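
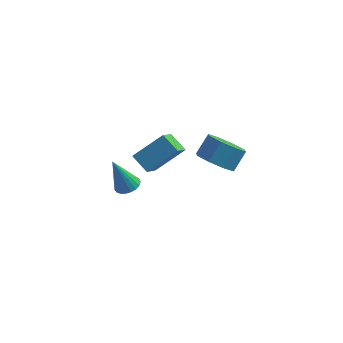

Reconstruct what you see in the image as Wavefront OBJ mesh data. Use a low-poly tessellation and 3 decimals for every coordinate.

v -0.441 2.292 -1.856
v -0.496 1.002 -0.797
v -1.188 2.752 -1.335
v -1.242 1.462 -0.276
v 0.722 3.058 -0.864
v 0.668 1.768 0.195
v -0.024 3.518 -0.343
v -0.079 2.228 0.716
v 2.556 0.445 0.995
v 3.414 0.153 0.842
v 3.783 0.823 1.632
v 2.924 1.115 1.785
v 3.246 0.711 0.447
v 3.614 1.381 1.238
v 2.673 1.114 0.374
v 3.041 1.784 1.164
v 2.031 1.124 0.664
v 2.4 1.794 1.454
v 1.697 0.737 1.148
v 2.066 1.407 1.938
v 1.866 0.179 1.542
v 2.234 0.849 2.333
v 2.439 -0.224 1.616
v 2.807 0.446 2.406
v 3.08 -0.234 1.326
v 3.449 0.436 2.116
v -2.085 3.718 -4.586
v -1.766 3.179 -4.517
v -2.715 3.562 -2.874
v -1.591 3.357 -4.437
v -1.502 3.597 -4.382
v -1.513 3.858 -4.362
v -1.624 4.095 -4.382
v -1.814 4.266 -4.436
v -2.051 4.343 -4.516
v -2.295 4.312 -4.609
v -2.502 4.178 -4.697
v -2.637 3.964 -4.766
v -2.676 3.708 -4.804
v -2.614 3.453 -4.804
v -2.46 3.245 -4.766
v -2.241 3.118 -4.698
v -1.996 3.095 -4.609
f 2 4 1
f 5 2 1
f 1 4 3
f 3 5 1
f 2 8 4
f 6 2 5
f 6 8 2
f 4 8 3
f 7 5 3
f 3 8 7
f 7 6 5
f 8 6 7
f 10 9 13
f 10 13 11
f 11 13 14
f 11 14 12
f 13 9 15
f 13 15 14
f 14 15 16
f 14 16 12
f 15 9 17
f 15 17 16
f 16 17 18
f 16 18 12
f 17 9 19
f 17 19 18
f 18 19 20
f 18 20 12
f 19 9 21
f 19 21 20
f 20 21 22
f 20 22 12
f 21 9 23
f 21 23 22
f 22 23 24
f 22 24 12
f 23 9 25
f 23 25 24
f 24 25 26
f 24 26 12
f 25 9 10
f 25 10 26
f 26 10 11
f 26 11 12
f 28 27 30
f 28 30 29
f 30 27 31
f 30 31 29
f 31 27 32
f 31 32 29
f 32 27 33
f 32 33 29
f 33 27 34
f 33 34 29
f 34 27 35
f 34 35 29
f 35 27 36
f 35 36 29
f 36 27 37
f 36 37 29
f 37 27 38
f 37 38 29
f 38 27 39
f 38 39 29
f 39 27 40
f 39 40 29
f 40 27 41
f 40 41 29
f 41 27 42
f 41 42 29
f 42 27 43
f 42 43 29
f 43 27 28
f 43 28 29



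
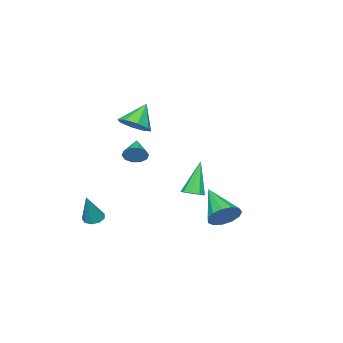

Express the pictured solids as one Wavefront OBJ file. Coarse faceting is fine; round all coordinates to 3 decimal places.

v 2.107 4.335 -1.818
v 2.6 4.547 -1.159
v 1.333 2.785 -0.742
v 2.191 4.789 -1.105
v 1.755 4.887 -1.277
v 1.431 4.81 -1.621
v 1.322 4.582 -2.028
v 1.462 4.276 -2.368
v 1.807 3.988 -2.534
v 2.248 3.81 -2.472
v 2.644 3.8 -2.203
v 2.869 3.959 -1.812
v 2.853 4.237 -1.422
v -0.762 0.225 -2.326
v -0.423 -0.272 -2.225
v -1.618 0.015 -0.474
v -0.22 0.068 -2.093
v -0.272 0.482 -2.07
v -0.553 0.775 -2.166
v -0.931 0.811 -2.337
v -1.231 0.572 -2.503
v -1.311 0.171 -2.585
v -1.135 -0.205 -2.546
v -0.784 -0.38 -2.404
v 4.123 0.752 1.774
v 4.446 0.729 2.303
v 3.237 0.088 2.286
v 4.221 1.039 2.315
v 3.958 1.239 2.121
v 3.758 1.253 1.794
v 3.698 1.076 1.46
v 3.8 0.776 1.245
v 4.025 0.466 1.233
v 4.288 0.266 1.427
v 4.487 0.251 1.754
v 4.548 0.428 2.088
v 3.52 -2.377 -3.217
v 3.956 -2.113 -3.447
v 4.24 -2.183 -1.623
v 3.684 -1.86 -3.354
v 3.334 -1.849 -3.198
v 3.072 -2.086 -3.05
v 3.019 -2.459 -2.98
v 3.2 -2.794 -3.021
v 3.531 -2.934 -3.154
v 3.856 -2.814 -3.316
v 4.024 -2.489 -3.432
v 2.525 -0.661 2.888
v 3.001 -0.047 3.256
v 1.635 -0.659 4.032
v 2.519 0.199 2.881
v 2.041 -0.059 2.51
v 1.846 -0.67 2.36
v 2.049 -1.276 2.519
v 2.531 -1.521 2.894
v 3.009 -1.263 3.266
v 3.204 -0.652 3.416
f 2 1 4
f 2 4 3
f 4 1 5
f 4 5 3
f 5 1 6
f 5 6 3
f 6 1 7
f 6 7 3
f 7 1 8
f 7 8 3
f 8 1 9
f 8 9 3
f 9 1 10
f 9 10 3
f 10 1 11
f 10 11 3
f 11 1 12
f 11 12 3
f 12 1 13
f 12 13 3
f 13 1 2
f 13 2 3
f 15 14 17
f 15 17 16
f 17 14 18
f 17 18 16
f 18 14 19
f 18 19 16
f 19 14 20
f 19 20 16
f 20 14 21
f 20 21 16
f 21 14 22
f 21 22 16
f 22 14 23
f 22 23 16
f 23 14 24
f 23 24 16
f 24 14 15
f 24 15 16
f 26 25 28
f 26 28 27
f 28 25 29
f 28 29 27
f 29 25 30
f 29 30 27
f 30 25 31
f 30 31 27
f 31 25 32
f 31 32 27
f 32 25 33
f 32 33 27
f 33 25 34
f 33 34 27
f 34 25 35
f 34 35 27
f 35 25 36
f 35 36 27
f 36 25 26
f 36 26 27
f 38 37 40
f 38 40 39
f 40 37 41
f 40 41 39
f 41 37 42
f 41 42 39
f 42 37 43
f 42 43 39
f 43 37 44
f 43 44 39
f 44 37 45
f 44 45 39
f 45 37 46
f 45 46 39
f 46 37 47
f 46 47 39
f 47 37 38
f 47 38 39
f 49 48 51
f 49 51 50
f 51 48 52
f 51 52 50
f 52 48 53
f 52 53 50
f 53 48 54
f 53 54 50
f 54 48 55
f 54 55 50
f 55 48 56
f 55 56 50
f 56 48 57
f 56 57 50
f 57 48 49
f 57 49 50



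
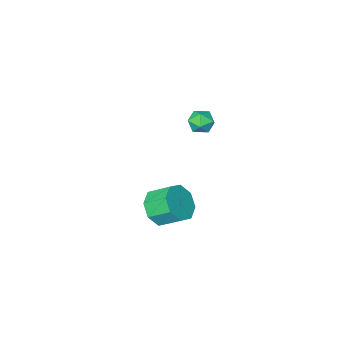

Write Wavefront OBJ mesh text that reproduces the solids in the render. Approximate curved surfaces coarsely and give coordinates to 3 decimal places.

v -3.498 -2.503 2.245
v -2.857 -2.53 2.132
v -3.603 -3.49 1.888
v -2.962 -3.517 1.775
v -3.185 -3.5 2.387
v -3.12 -2.89 2.608
v -3.34 -3.13 1.412
v -3.275 -2.52 1.633
v -2.759 -2.918 1.617
v -2.663 -3.147 2.22
v -3.797 -2.873 1.8
v -3.701 -3.102 2.403
v -1.742 -3.994 -3.639
v -0.921 -3.504 -3.556
v -1.497 -2.656 -2.859
v -2.318 -3.146 -2.941
v -1.316 -3.294 -4.139
v -1.892 -2.446 -3.441
v -1.961 -3.494 -4.428
v -2.537 -2.646 -3.731
v -2.478 -3.987 -4.255
v -3.054 -3.139 -3.558
v -2.563 -4.484 -3.721
v -3.139 -3.636 -3.024
v -2.168 -4.694 -3.139
v -2.744 -3.846 -2.441
v -1.523 -4.494 -2.849
v -2.099 -3.646 -2.152
v -1.006 -4.001 -3.022
v -1.582 -3.153 -2.325
f 1 12 6
f 1 6 2
f 1 2 8
f 1 8 11
f 1 11 12
f 2 6 10
f 6 12 5
f 12 11 3
f 11 8 7
f 8 2 9
f 4 10 5
f 4 5 3
f 4 3 7
f 4 7 9
f 4 9 10
f 5 10 6
f 3 5 12
f 7 3 11
f 9 7 8
f 10 9 2
f 14 13 17
f 14 17 15
f 15 17 18
f 15 18 16
f 17 13 19
f 17 19 18
f 18 19 20
f 18 20 16
f 19 13 21
f 19 21 20
f 20 21 22
f 20 22 16
f 21 13 23
f 21 23 22
f 22 23 24
f 22 24 16
f 23 13 25
f 23 25 24
f 24 25 26
f 24 26 16
f 25 13 27
f 25 27 26
f 26 27 28
f 26 28 16
f 27 13 29
f 27 29 28
f 28 29 30
f 28 30 16
f 29 13 14
f 29 14 30
f 30 14 15
f 30 15 16



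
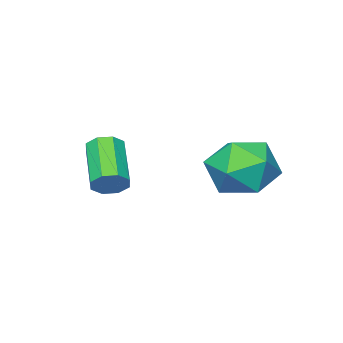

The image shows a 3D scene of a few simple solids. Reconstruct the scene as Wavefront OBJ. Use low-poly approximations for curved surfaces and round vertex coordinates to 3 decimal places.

v 1.776 -2.936 3.236
v 2.302 -3.19 3.411
v 1.39 -4.419 4.36
v 0.864 -4.164 4.184
v 2.158 -2.857 3.705
v 1.246 -4.085 4.653
v 1.79 -2.57 3.723
v 0.879 -3.798 4.672
v 1.414 -2.497 3.456
v 0.503 -3.725 4.405
v 1.25 -2.681 3.06
v 0.338 -3.91 4.009
v 1.394 -3.015 2.767
v 0.482 -4.243 3.715
v 1.761 -3.302 2.748
v 0.85 -4.53 3.697
v 2.137 -3.375 3.015
v 1.226 -4.603 3.964
v -1.175 0.116 2.983
v -0.416 -0.408 3.797
v -2.584 -1.212 3.443
v -1.825 -1.736 4.257
v -2.277 -0.612 4.472
v -1.406 0.209 4.188
v -1.594 -1.829 3.052
v -0.723 -1.008 2.768
v -0.675 -1.61 3.84
v -1.097 -0.858 4.717
v -1.903 -0.762 2.523
v -2.325 -0.01 3.4
f 2 1 5
f 2 5 3
f 3 5 6
f 3 6 4
f 5 1 7
f 5 7 6
f 6 7 8
f 6 8 4
f 7 1 9
f 7 9 8
f 8 9 10
f 8 10 4
f 9 1 11
f 9 11 10
f 10 11 12
f 10 12 4
f 11 1 13
f 11 13 12
f 12 13 14
f 12 14 4
f 13 1 15
f 13 15 14
f 14 15 16
f 14 16 4
f 15 1 17
f 15 17 16
f 16 17 18
f 16 18 4
f 17 1 2
f 17 2 18
f 18 2 3
f 18 3 4
f 19 30 24
f 19 24 20
f 19 20 26
f 19 26 29
f 19 29 30
f 20 24 28
f 24 30 23
f 30 29 21
f 29 26 25
f 26 20 27
f 22 28 23
f 22 23 21
f 22 21 25
f 22 25 27
f 22 27 28
f 23 28 24
f 21 23 30
f 25 21 29
f 27 25 26
f 28 27 20



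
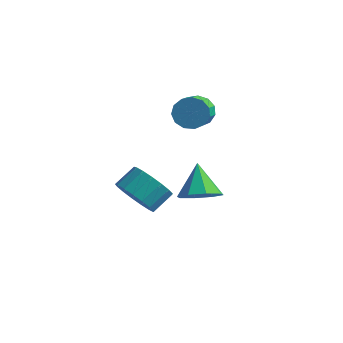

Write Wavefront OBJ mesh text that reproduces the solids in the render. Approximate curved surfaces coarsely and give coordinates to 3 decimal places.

v 3.005 -4.267 0.591
v 3.759 -4.897 1.063
v 4.128 -3.964 1.721
v 3.375 -3.333 1.249
v 4.004 -4.701 0.647
v 4.373 -3.767 1.305
v 4.02 -4.405 0.218
v 4.389 -3.471 0.875
v 3.804 -4.077 -0.126
v 4.173 -3.144 0.532
v 3.405 -3.793 -0.305
v 3.774 -2.859 0.352
v 2.914 -3.617 -0.279
v 3.283 -2.684 0.378
v 2.445 -3.59 -0.054
v 2.814 -2.657 0.604
v 2.103 -3.718 0.319
v 2.472 -2.785 0.977
v 1.969 -3.972 0.755
v 2.338 -3.039 1.413
v 2.072 -4.293 1.153
v 2.441 -3.36 1.811
v 2.389 -4.608 1.422
v 2.758 -3.675 2.08
v 2.847 -4.845 1.501
v 3.216 -3.912 2.159
v 3.341 -4.949 1.372
v 3.71 -4.016 2.029
v 3.923 -0.257 -1.493
v 4.879 -0.128 -1.078
v 3.217 0.717 -0.167
v 4.691 0.451 -1.603
v 4.053 0.615 -2.064
v 3.339 0.269 -2.19
v 2.967 -0.386 -1.908
v 3.155 -0.964 -1.383
v 3.793 -1.128 -0.922
v 4.507 -0.782 -0.796
v 2.56 1.787 2.413
v 3.268 1.749 1.926
v 3.728 0.414 2.701
v 3.02 0.453 3.187
v 3.384 2.014 2.315
v 3.844 0.68 3.09
v 3.238 2.208 2.735
v 3.697 0.873 3.509
v 2.877 2.267 3.052
v 3.336 0.933 3.827
v 2.415 2.175 3.167
v 2.875 0.84 3.941
v 1.999 1.959 3.042
v 2.459 0.625 3.816
v 1.762 1.689 2.717
v 2.222 0.354 3.492
v 1.778 1.45 2.296
v 2.237 0.115 3.07
v 2.042 1.318 1.912
v 2.502 -0.017 2.686
v 2.471 1.335 1.687
v 2.931 0.001 2.461
v 2.928 1.496 1.692
v 3.388 0.161 2.467
f 2 1 5
f 2 5 3
f 3 5 6
f 3 6 4
f 5 1 7
f 5 7 6
f 6 7 8
f 6 8 4
f 7 1 9
f 7 9 8
f 8 9 10
f 8 10 4
f 9 1 11
f 9 11 10
f 10 11 12
f 10 12 4
f 11 1 13
f 11 13 12
f 12 13 14
f 12 14 4
f 13 1 15
f 13 15 14
f 14 15 16
f 14 16 4
f 15 1 17
f 15 17 16
f 16 17 18
f 16 18 4
f 17 1 19
f 17 19 18
f 18 19 20
f 18 20 4
f 19 1 21
f 19 21 20
f 20 21 22
f 20 22 4
f 21 1 23
f 21 23 22
f 22 23 24
f 22 24 4
f 23 1 25
f 23 25 24
f 24 25 26
f 24 26 4
f 25 1 27
f 25 27 26
f 26 27 28
f 26 28 4
f 27 1 2
f 27 2 28
f 28 2 3
f 28 3 4
f 30 29 32
f 30 32 31
f 32 29 33
f 32 33 31
f 33 29 34
f 33 34 31
f 34 29 35
f 34 35 31
f 35 29 36
f 35 36 31
f 36 29 37
f 36 37 31
f 37 29 38
f 37 38 31
f 38 29 30
f 38 30 31
f 40 39 43
f 40 43 41
f 41 43 44
f 41 44 42
f 43 39 45
f 43 45 44
f 44 45 46
f 44 46 42
f 45 39 47
f 45 47 46
f 46 47 48
f 46 48 42
f 47 39 49
f 47 49 48
f 48 49 50
f 48 50 42
f 49 39 51
f 49 51 50
f 50 51 52
f 50 52 42
f 51 39 53
f 51 53 52
f 52 53 54
f 52 54 42
f 53 39 55
f 53 55 54
f 54 55 56
f 54 56 42
f 55 39 57
f 55 57 56
f 56 57 58
f 56 58 42
f 57 39 59
f 57 59 58
f 58 59 60
f 58 60 42
f 59 39 61
f 59 61 60
f 60 61 62
f 60 62 42
f 61 39 40
f 61 40 62
f 62 40 41
f 62 41 42



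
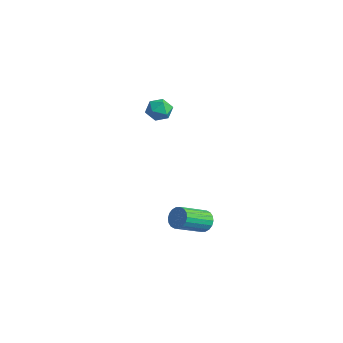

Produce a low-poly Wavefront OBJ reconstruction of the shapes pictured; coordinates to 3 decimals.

v 1.24 2.911 2.238
v 1.59 2.594 2.733
v 0.29 2.626 2.727
v 0.64 2.309 3.222
v 0.657 2.991 3.174
v 1.244 3.167 2.872
v 0.636 2.053 2.588
v 1.223 2.229 2.286
v 1.216 2.064 2.949
v 1.229 2.644 3.311
v 0.651 2.576 2.149
v 0.664 3.156 2.511
v 3.319 3.472 -3.711
v 3.737 3.272 -4.108
v 3.798 1.808 -3.306
v 3.381 2.008 -2.909
v 3.888 3.385 -3.913
v 3.949 1.921 -3.111
v 3.927 3.515 -3.678
v 3.988 2.051 -2.876
v 3.845 3.637 -3.45
v 3.906 2.173 -2.648
v 3.66 3.726 -3.273
v 3.721 2.262 -2.471
v 3.406 3.765 -3.183
v 3.467 2.301 -2.381
v 3.136 3.745 -3.197
v 3.197 2.282 -2.396
v 2.902 3.672 -3.314
v 2.963 2.208 -2.512
v 2.751 3.559 -3.509
v 2.812 2.095 -2.707
v 2.712 3.429 -3.744
v 2.773 1.965 -2.942
v 2.794 3.307 -3.972
v 2.855 1.843 -3.17
v 2.979 3.218 -4.149
v 3.04 1.754 -3.347
v 3.233 3.179 -4.239
v 3.294 1.715 -3.437
v 3.503 3.198 -4.224
v 3.564 1.735 -3.423
f 1 12 6
f 1 6 2
f 1 2 8
f 1 8 11
f 1 11 12
f 2 6 10
f 6 12 5
f 12 11 3
f 11 8 7
f 8 2 9
f 4 10 5
f 4 5 3
f 4 3 7
f 4 7 9
f 4 9 10
f 5 10 6
f 3 5 12
f 7 3 11
f 9 7 8
f 10 9 2
f 14 13 17
f 14 17 15
f 15 17 18
f 15 18 16
f 17 13 19
f 17 19 18
f 18 19 20
f 18 20 16
f 19 13 21
f 19 21 20
f 20 21 22
f 20 22 16
f 21 13 23
f 21 23 22
f 22 23 24
f 22 24 16
f 23 13 25
f 23 25 24
f 24 25 26
f 24 26 16
f 25 13 27
f 25 27 26
f 26 27 28
f 26 28 16
f 27 13 29
f 27 29 28
f 28 29 30
f 28 30 16
f 29 13 31
f 29 31 30
f 30 31 32
f 30 32 16
f 31 13 33
f 31 33 32
f 32 33 34
f 32 34 16
f 33 13 35
f 33 35 34
f 34 35 36
f 34 36 16
f 35 13 37
f 35 37 36
f 36 37 38
f 36 38 16
f 37 13 39
f 37 39 38
f 38 39 40
f 38 40 16
f 39 13 41
f 39 41 40
f 40 41 42
f 40 42 16
f 41 13 14
f 41 14 42
f 42 14 15
f 42 15 16



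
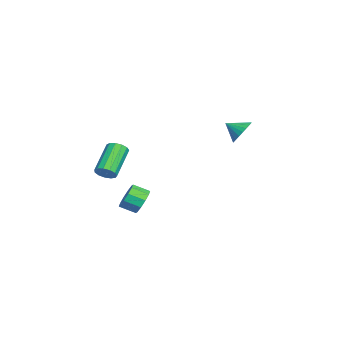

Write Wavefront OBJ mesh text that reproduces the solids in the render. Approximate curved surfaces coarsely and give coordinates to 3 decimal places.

v 1.918 -0.827 -2.443
v 2.573 -1.081 -2.904
v 2.536 -1.986 -2.458
v 1.882 -1.733 -1.997
v 2.757 -0.872 -2.466
v 2.72 -1.777 -2.019
v 2.62 -0.646 -2.019
v 2.584 -1.551 -1.572
v 2.216 -0.489 -1.734
v 2.179 -1.394 -1.288
v 1.697 -0.462 -1.72
v 1.661 -1.367 -1.273
v 1.264 -0.574 -1.982
v 1.227 -1.479 -1.536
v 1.08 -0.783 -2.421
v 1.043 -1.688 -1.974
v 1.216 -1.009 -2.868
v 1.18 -1.914 -2.421
v 1.621 -1.166 -3.152
v 1.584 -2.071 -2.706
v 2.139 -1.193 -3.167
v 2.103 -2.098 -2.72
v 4.735 -2.532 0.807
v 5.14 -2.276 1.2
v 3.63 -1.771 2.427
v 3.225 -2.028 2.033
v 5.045 -2.024 0.978
v 3.535 -1.519 2.205
v 4.851 -1.932 0.702
v 3.341 -1.427 1.929
v 4.62 -2.032 0.459
v 3.11 -1.527 1.686
v 4.426 -2.29 0.327
v 2.916 -1.785 1.553
v 4.33 -2.625 0.346
v 2.82 -2.121 1.573
v 4.363 -2.931 0.512
v 2.852 -2.426 1.739
v 4.513 -3.11 0.772
v 3.003 -2.605 1.998
v 4.734 -3.106 1.042
v 3.224 -2.601 2.269
v 4.956 -2.92 1.238
v 3.446 -2.415 2.464
v 5.107 -2.61 1.297
v 3.597 -2.105 2.523
v -2.971 4.343 0.923
v -2.596 4.714 1.627
v -3.189 3.397 1.537
v -2.922 4.814 1.665
v -3.256 4.842 1.589
v -3.547 4.794 1.412
v -3.749 4.678 1.161
v -3.834 4.51 0.873
v -3.786 4.317 0.593
v -3.615 4.129 0.363
v -3.346 3.973 0.218
v -3.02 3.873 0.181
v -2.686 3.845 0.256
v -2.395 3.893 0.433
v -2.193 4.009 0.684
v -2.108 4.177 0.972
v -2.155 4.37 1.252
v -2.327 4.558 1.482
f 2 1 5
f 2 5 3
f 3 5 6
f 3 6 4
f 5 1 7
f 5 7 6
f 6 7 8
f 6 8 4
f 7 1 9
f 7 9 8
f 8 9 10
f 8 10 4
f 9 1 11
f 9 11 10
f 10 11 12
f 10 12 4
f 11 1 13
f 11 13 12
f 12 13 14
f 12 14 4
f 13 1 15
f 13 15 14
f 14 15 16
f 14 16 4
f 15 1 17
f 15 17 16
f 16 17 18
f 16 18 4
f 17 1 19
f 17 19 18
f 18 19 20
f 18 20 4
f 19 1 21
f 19 21 20
f 20 21 22
f 20 22 4
f 21 1 2
f 21 2 22
f 22 2 3
f 22 3 4
f 24 23 27
f 24 27 25
f 25 27 28
f 25 28 26
f 27 23 29
f 27 29 28
f 28 29 30
f 28 30 26
f 29 23 31
f 29 31 30
f 30 31 32
f 30 32 26
f 31 23 33
f 31 33 32
f 32 33 34
f 32 34 26
f 33 23 35
f 33 35 34
f 34 35 36
f 34 36 26
f 35 23 37
f 35 37 36
f 36 37 38
f 36 38 26
f 37 23 39
f 37 39 38
f 38 39 40
f 38 40 26
f 39 23 41
f 39 41 40
f 40 41 42
f 40 42 26
f 41 23 43
f 41 43 42
f 42 43 44
f 42 44 26
f 43 23 45
f 43 45 44
f 44 45 46
f 44 46 26
f 45 23 24
f 45 24 46
f 46 24 25
f 46 25 26
f 48 47 50
f 48 50 49
f 50 47 51
f 50 51 49
f 51 47 52
f 51 52 49
f 52 47 53
f 52 53 49
f 53 47 54
f 53 54 49
f 54 47 55
f 54 55 49
f 55 47 56
f 55 56 49
f 56 47 57
f 56 57 49
f 57 47 58
f 57 58 49
f 58 47 59
f 58 59 49
f 59 47 60
f 59 60 49
f 60 47 61
f 60 61 49
f 61 47 62
f 61 62 49
f 62 47 63
f 62 63 49
f 63 47 64
f 63 64 49
f 64 47 48
f 64 48 49



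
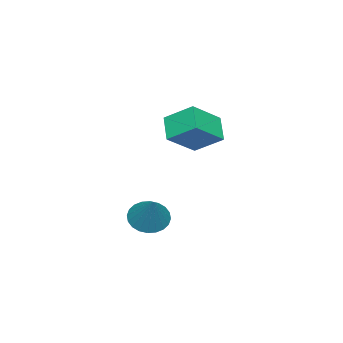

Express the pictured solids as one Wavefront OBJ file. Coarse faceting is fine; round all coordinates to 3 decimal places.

v 1.574 -2.428 -3.683
v 2.35 -2.824 -4.036
v 2.646 -1.652 -2.197
v 2.351 -2.5 -4.207
v 2.234 -2.164 -4.297
v 2.017 -1.869 -4.295
v 1.732 -1.658 -4.199
v 1.423 -1.565 -4.025
v 1.137 -1.604 -3.798
v 0.917 -1.768 -3.554
v 0.798 -2.032 -3.33
v 0.797 -2.357 -3.159
v 0.913 -2.692 -3.068
v 1.131 -2.988 -3.071
v 1.416 -3.198 -3.167
v 1.725 -3.291 -3.341
v 2.011 -3.252 -3.568
v 2.23 -3.089 -3.812
v -0.692 -1.519 0.848
v 0.686 -2.154 1.907
v -0.752 -0.192 1.722
v 0.627 -0.826 2.78
v 0.213 -0.934 0.02
v 1.592 -1.568 1.078
v 0.154 0.394 0.893
v 1.532 -0.241 1.952
f 2 1 4
f 2 4 3
f 4 1 5
f 4 5 3
f 5 1 6
f 5 6 3
f 6 1 7
f 6 7 3
f 7 1 8
f 7 8 3
f 8 1 9
f 8 9 3
f 9 1 10
f 9 10 3
f 10 1 11
f 10 11 3
f 11 1 12
f 11 12 3
f 12 1 13
f 12 13 3
f 13 1 14
f 13 14 3
f 14 1 15
f 14 15 3
f 15 1 16
f 15 16 3
f 16 1 17
f 16 17 3
f 17 1 18
f 17 18 3
f 18 1 2
f 18 2 3
f 20 22 19
f 23 20 19
f 19 22 21
f 21 23 19
f 20 26 22
f 24 20 23
f 24 26 20
f 22 26 21
f 25 23 21
f 21 26 25
f 25 24 23
f 26 24 25



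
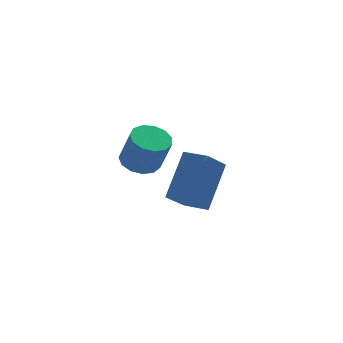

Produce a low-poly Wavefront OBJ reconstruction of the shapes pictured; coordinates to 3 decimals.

v -0.907 -2.23 2.126
v -0.399 -2.502 1.926
v -0.165 -2.863 3.015
v -0.673 -2.59 3.214
v -0.309 -2.182 2.013
v -0.075 -2.542 3.102
v -0.41 -1.877 2.136
v -0.176 -2.237 3.224
v -0.668 -1.684 2.255
v -0.434 -2.044 3.344
v -1.002 -1.664 2.334
v -0.768 -2.025 3.422
v -1.306 -1.824 2.346
v -1.072 -2.185 3.434
v -1.483 -2.113 2.288
v -1.249 -2.473 3.377
v -1.478 -2.439 2.179
v -1.244 -2.799 3.268
v -1.291 -2.698 2.053
v -1.057 -3.059 3.141
v -0.982 -2.809 1.95
v -0.748 -3.169 3.038
v -0.65 -2.736 1.903
v -0.416 -3.096 2.991
v 0.977 -0.141 -1.37
v 0.277 -0.605 -0.599
v 1.784 0.762 -0.093
v 1.084 0.298 0.678
v 1.536 -0.798 -1.258
v 0.836 -1.262 -0.487
v 2.343 0.105 0.019
v 1.643 -0.359 0.79
f 2 1 5
f 2 5 3
f 3 5 6
f 3 6 4
f 5 1 7
f 5 7 6
f 6 7 8
f 6 8 4
f 7 1 9
f 7 9 8
f 8 9 10
f 8 10 4
f 9 1 11
f 9 11 10
f 10 11 12
f 10 12 4
f 11 1 13
f 11 13 12
f 12 13 14
f 12 14 4
f 13 1 15
f 13 15 14
f 14 15 16
f 14 16 4
f 15 1 17
f 15 17 16
f 16 17 18
f 16 18 4
f 17 1 19
f 17 19 18
f 18 19 20
f 18 20 4
f 19 1 21
f 19 21 20
f 20 21 22
f 20 22 4
f 21 1 23
f 21 23 22
f 22 23 24
f 22 24 4
f 23 1 2
f 23 2 24
f 24 2 3
f 24 3 4
f 26 28 25
f 29 26 25
f 25 28 27
f 27 29 25
f 26 32 28
f 30 26 29
f 30 32 26
f 28 32 27
f 31 29 27
f 27 32 31
f 31 30 29
f 32 30 31



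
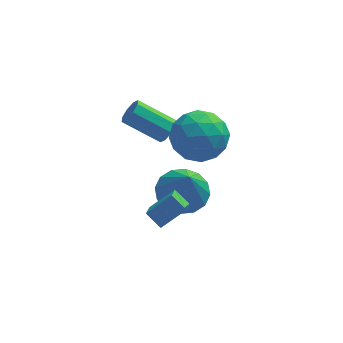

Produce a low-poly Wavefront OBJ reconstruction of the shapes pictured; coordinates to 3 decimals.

v 3.887 0.287 2.611
v 4.743 -0.286 3.182
v 2.797 -1.274 2.678
v 3.653 -1.847 3.249
v 3.071 -0.974 3.783
v 3.745 -0.009 3.742
v 3.795 -1.551 2.118
v 4.469 -0.586 2.077
v 4.686 -1.422 2.877
v 4.239 -1.065 3.906
v 3.301 -0.495 1.954
v 2.854 -0.138 2.983
v 4.411 0.138 2.891
v 3.129 -1.698 2.969
v 2.787 -1.185 3.283
v 3.29 -1.521 3.619
v 3.824 0.3 3.22
v 4.327 -0.036 3.555
v 3.344 -0.441 3.909
v 3.213 -1.524 2.305
v 3.716 -1.86 2.64
v 4.25 -0.039 2.241
v 4.753 -0.375 2.577
v 4.196 -1.119 1.951
v 4.88 -0.867 3.047
v 4.24 -1.785 3.086
v 4.324 -1.61 2.422
v 4.719 -1.043 2.397
v 4.617 -0.657 3.652
v 3.977 -1.575 3.691
v 3.635 -1.062 4.005
v 4.031 -0.495 3.981
v 4.584 -1.325 3.473
v 3.563 0.015 2.169
v 2.923 -0.903 2.208
v 3.509 -1.065 1.879
v 3.905 -0.498 1.855
v 3.3 0.225 2.774
v 2.66 -0.693 2.813
v 2.821 -0.517 3.463
v 3.216 0.05 3.438
v 2.956 -0.235 2.387
v 1.907 -1.367 -0.751
v 1.746 -2.218 -0.232
v 2.858 -1.082 0.009
v 2.697 -1.934 0.528
v 2.423 -1.766 -1.248
v 2.262 -2.618 -0.729
v 3.374 -1.482 -0.488
v 3.213 -2.333 0.031
v 2.692 0.371 2.162
v 2.983 0.285 2.633
v 1.578 0.663 3.569
v 1.288 0.749 3.098
v 3.004 0.691 2.5
v 1.599 1.07 3.436
v 2.842 0.911 2.169
v 1.437 1.289 3.105
v 2.593 0.814 1.834
v 1.188 1.192 2.77
v 2.402 0.457 1.691
v 0.997 0.835 2.627
v 2.381 0.05 1.824
v 0.976 0.429 2.76
v 2.543 -0.169 2.155
v 1.138 0.209 3.091
v 2.792 -0.072 2.49
v 1.387 0.306 3.426
v 3.232 0.482 -1.729
v 4.06 -0.089 -2.095
v 3.428 -0.362 0.029
v 4.283 0.378 -1.897
v 4.225 0.872 -1.653
v 3.901 1.261 -1.43
v 3.397 1.442 -1.287
v 2.849 1.365 -1.263
v 2.404 1.052 -1.363
v 2.18 0.586 -1.562
v 2.238 0.091 -1.805
v 2.563 -0.298 -2.028
v 3.067 -0.479 -2.171
v 3.614 -0.402 -2.196
f 1 38 17
f 38 12 41
f 17 41 6
f 38 41 17
f 1 17 13
f 17 6 18
f 13 18 2
f 17 18 13
f 1 13 22
f 13 2 23
f 22 23 8
f 13 23 22
f 1 22 34
f 22 8 37
f 34 37 11
f 22 37 34
f 1 34 38
f 34 11 42
f 38 42 12
f 34 42 38
f 2 18 29
f 18 6 32
f 29 32 10
f 18 32 29
f 6 41 19
f 41 12 40
f 19 40 5
f 41 40 19
f 12 42 39
f 42 11 35
f 39 35 3
f 42 35 39
f 11 37 36
f 37 8 24
f 36 24 7
f 37 24 36
f 8 23 28
f 23 2 25
f 28 25 9
f 23 25 28
f 4 30 16
f 30 10 31
f 16 31 5
f 30 31 16
f 4 16 14
f 16 5 15
f 14 15 3
f 16 15 14
f 4 14 21
f 14 3 20
f 21 20 7
f 14 20 21
f 4 21 26
f 21 7 27
f 26 27 9
f 21 27 26
f 4 26 30
f 26 9 33
f 30 33 10
f 26 33 30
f 5 31 19
f 31 10 32
f 19 32 6
f 31 32 19
f 3 15 39
f 15 5 40
f 39 40 12
f 15 40 39
f 7 20 36
f 20 3 35
f 36 35 11
f 20 35 36
f 9 27 28
f 27 7 24
f 28 24 8
f 27 24 28
f 10 33 29
f 33 9 25
f 29 25 2
f 33 25 29
f 44 46 43
f 47 44 43
f 43 46 45
f 45 47 43
f 44 50 46
f 48 44 47
f 48 50 44
f 46 50 45
f 49 47 45
f 45 50 49
f 49 48 47
f 50 48 49
f 52 51 55
f 52 55 53
f 53 55 56
f 53 56 54
f 55 51 57
f 55 57 56
f 56 57 58
f 56 58 54
f 57 51 59
f 57 59 58
f 58 59 60
f 58 60 54
f 59 51 61
f 59 61 60
f 60 61 62
f 60 62 54
f 61 51 63
f 61 63 62
f 62 63 64
f 62 64 54
f 63 51 65
f 63 65 64
f 64 65 66
f 64 66 54
f 65 51 67
f 65 67 66
f 66 67 68
f 66 68 54
f 67 51 52
f 67 52 68
f 68 52 53
f 68 53 54
f 70 69 72
f 70 72 71
f 72 69 73
f 72 73 71
f 73 69 74
f 73 74 71
f 74 69 75
f 74 75 71
f 75 69 76
f 75 76 71
f 76 69 77
f 76 77 71
f 77 69 78
f 77 78 71
f 78 69 79
f 78 79 71
f 79 69 80
f 79 80 71
f 80 69 81
f 80 81 71
f 81 69 82
f 81 82 71
f 82 69 70
f 82 70 71



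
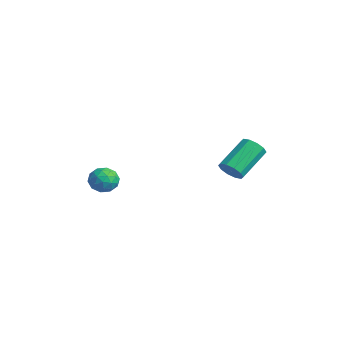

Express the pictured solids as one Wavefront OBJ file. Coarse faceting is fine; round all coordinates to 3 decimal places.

v 3.048 2.111 1.686
v 3.62 2.01 2.143
v 2.965 3.588 3.312
v 2.392 3.689 2.854
v 3.75 2.304 1.818
v 3.094 3.882 2.987
v 3.611 2.525 1.443
v 2.955 4.103 2.611
v 3.257 2.588 1.16
v 2.602 4.165 2.328
v 2.823 2.468 1.078
v 2.168 4.046 2.246
v 2.475 2.212 1.228
v 1.82 3.79 2.397
v 2.346 1.918 1.553
v 1.69 3.496 2.722
v 2.485 1.697 1.929
v 1.829 3.275 3.097
v 2.838 1.635 2.212
v 2.183 3.212 3.38
v 3.272 1.754 2.294
v 2.617 3.332 3.462
v -4.663 -1.512 -1.392
v -4.048 -1.041 -0.966
v -3.812 -2.659 -1.354
v -3.197 -2.188 -0.928
v -3.953 -2.397 -0.523
v -4.48 -1.688 -0.546
v -3.38 -2.012 -1.774
v -3.907 -1.303 -1.797
v -3.256 -1.351 -1.202
v -3.61 -1.588 -0.429
v -4.25 -2.112 -1.891
v -4.604 -2.349 -1.118
v -4.43 -1.176 -1.182
v -3.43 -2.524 -1.138
v -3.874 -2.647 -0.899
v -3.513 -2.37 -0.649
v -4.684 -1.556 -0.935
v -4.323 -1.279 -0.685
v -4.267 -2.076 -0.424
v -3.537 -2.421 -1.635
v -3.176 -2.144 -1.385
v -4.347 -1.33 -1.671
v -3.986 -1.053 -1.421
v -3.593 -1.624 -1.896
v -3.603 -1.081 -1.071
v -3.103 -1.756 -1.049
v -3.211 -1.652 -1.546
v -3.52 -1.235 -1.559
v -3.811 -1.221 -0.616
v -3.311 -1.895 -0.594
v -3.756 -2.018 -0.356
v -4.065 -1.601 -0.369
v -3.345 -1.403 -0.755
v -4.549 -1.805 -1.726
v -4.049 -2.479 -1.704
v -3.795 -2.099 -1.951
v -4.104 -1.682 -1.964
v -4.757 -1.944 -1.271
v -4.257 -2.619 -1.249
v -4.34 -2.465 -0.761
v -4.649 -2.048 -0.774
v -4.515 -2.297 -1.565
f 2 1 5
f 2 5 3
f 3 5 6
f 3 6 4
f 5 1 7
f 5 7 6
f 6 7 8
f 6 8 4
f 7 1 9
f 7 9 8
f 8 9 10
f 8 10 4
f 9 1 11
f 9 11 10
f 10 11 12
f 10 12 4
f 11 1 13
f 11 13 12
f 12 13 14
f 12 14 4
f 13 1 15
f 13 15 14
f 14 15 16
f 14 16 4
f 15 1 17
f 15 17 16
f 16 17 18
f 16 18 4
f 17 1 19
f 17 19 18
f 18 19 20
f 18 20 4
f 19 1 21
f 19 21 20
f 20 21 22
f 20 22 4
f 21 1 2
f 21 2 22
f 22 2 3
f 22 3 4
f 23 60 39
f 60 34 63
f 39 63 28
f 60 63 39
f 23 39 35
f 39 28 40
f 35 40 24
f 39 40 35
f 23 35 44
f 35 24 45
f 44 45 30
f 35 45 44
f 23 44 56
f 44 30 59
f 56 59 33
f 44 59 56
f 23 56 60
f 56 33 64
f 60 64 34
f 56 64 60
f 24 40 51
f 40 28 54
f 51 54 32
f 40 54 51
f 28 63 41
f 63 34 62
f 41 62 27
f 63 62 41
f 34 64 61
f 64 33 57
f 61 57 25
f 64 57 61
f 33 59 58
f 59 30 46
f 58 46 29
f 59 46 58
f 30 45 50
f 45 24 47
f 50 47 31
f 45 47 50
f 26 52 38
f 52 32 53
f 38 53 27
f 52 53 38
f 26 38 36
f 38 27 37
f 36 37 25
f 38 37 36
f 26 36 43
f 36 25 42
f 43 42 29
f 36 42 43
f 26 43 48
f 43 29 49
f 48 49 31
f 43 49 48
f 26 48 52
f 48 31 55
f 52 55 32
f 48 55 52
f 27 53 41
f 53 32 54
f 41 54 28
f 53 54 41
f 25 37 61
f 37 27 62
f 61 62 34
f 37 62 61
f 29 42 58
f 42 25 57
f 58 57 33
f 42 57 58
f 31 49 50
f 49 29 46
f 50 46 30
f 49 46 50
f 32 55 51
f 55 31 47
f 51 47 24
f 55 47 51



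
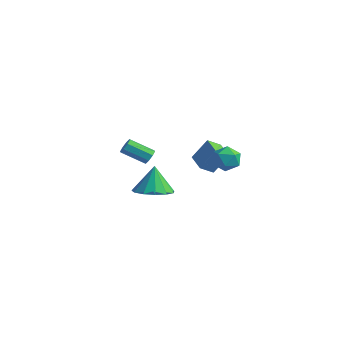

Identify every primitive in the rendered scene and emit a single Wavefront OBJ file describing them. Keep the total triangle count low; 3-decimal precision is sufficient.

v -2.869 3.975 -1.206
v -3.142 3.216 -0.685
v -2.365 4.653 0.045
v -2.637 3.895 0.566
v -1.683 3.425 -1.386
v -1.955 2.667 -0.865
v -1.178 4.104 -0.135
v -1.451 3.345 0.386
v -2.798 -0.203 0.714
v -2.603 -0.026 1.163
v -3.627 -0.861 1.935
v -3.822 -1.037 1.486
v -2.897 0.204 1.023
v -3.92 -0.63 1.795
v -3.132 0.196 0.702
v -4.156 -0.639 1.474
v -3.172 -0.046 0.388
v -4.196 -0.88 1.16
v -2.993 -0.379 0.265
v -4.017 -1.214 1.037
v -2.7 -0.61 0.405
v -3.723 -1.444 1.177
v -2.464 -0.601 0.726
v -3.488 -1.436 1.498
v -2.424 -0.36 1.04
v -3.448 -1.194 1.812
v 0.319 3.407 0.847
v 0.75 2.879 0.286
v -0.75 2.461 0.914
v -0.319 1.933 0.353
v -0.009 2.054 1.171
v 0.651 2.639 1.13
v -0.651 2.701 0.07
v 0.009 3.286 0.029
v 0.151 2.443 -0.195
v 0.548 2.043 0.486
v -0.548 3.297 0.714
v -0.151 2.897 1.395
v 0.496 -3.078 0.56
v 1.456 -2.567 0.622
v 0.184 -2.682 2.12
v 1.049 -2.147 0.434
v 0.466 -2.023 0.286
v -0.108 -2.234 0.225
v -0.49 -2.713 0.27
v -0.559 -3.307 0.407
v -0.293 -3.829 0.593
v 0.223 -4.112 0.767
v 0.826 -4.067 0.876
v 1.324 -3.708 0.885
v 1.559 -3.148 0.79
f 2 4 1
f 5 2 1
f 1 4 3
f 3 5 1
f 2 8 4
f 6 2 5
f 6 8 2
f 4 8 3
f 7 5 3
f 3 8 7
f 7 6 5
f 8 6 7
f 10 9 13
f 10 13 11
f 11 13 14
f 11 14 12
f 13 9 15
f 13 15 14
f 14 15 16
f 14 16 12
f 15 9 17
f 15 17 16
f 16 17 18
f 16 18 12
f 17 9 19
f 17 19 18
f 18 19 20
f 18 20 12
f 19 9 21
f 19 21 20
f 20 21 22
f 20 22 12
f 21 9 23
f 21 23 22
f 22 23 24
f 22 24 12
f 23 9 25
f 23 25 24
f 24 25 26
f 24 26 12
f 25 9 10
f 25 10 26
f 26 10 11
f 26 11 12
f 27 38 32
f 27 32 28
f 27 28 34
f 27 34 37
f 27 37 38
f 28 32 36
f 32 38 31
f 38 37 29
f 37 34 33
f 34 28 35
f 30 36 31
f 30 31 29
f 30 29 33
f 30 33 35
f 30 35 36
f 31 36 32
f 29 31 38
f 33 29 37
f 35 33 34
f 36 35 28
f 40 39 42
f 40 42 41
f 42 39 43
f 42 43 41
f 43 39 44
f 43 44 41
f 44 39 45
f 44 45 41
f 45 39 46
f 45 46 41
f 46 39 47
f 46 47 41
f 47 39 48
f 47 48 41
f 48 39 49
f 48 49 41
f 49 39 50
f 49 50 41
f 50 39 51
f 50 51 41
f 51 39 40
f 51 40 41



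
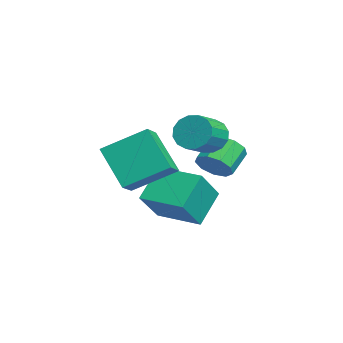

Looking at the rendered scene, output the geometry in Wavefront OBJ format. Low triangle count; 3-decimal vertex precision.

v -0.813 -2.072 -3.638
v -1.789 -1.235 -2.379
v -1.912 -1.259 -5.03
v -2.888 -0.422 -3.77
v 0.428 -0.518 -3.71
v -0.548 0.319 -2.45
v -0.671 0.295 -5.101
v -1.647 1.132 -3.842
v 0.32 -3.643 -0.598
v 0.563 -1.866 0.456
v -0.509 -3.243 -1.081
v -0.266 -1.466 -0.027
v 1.586 -2.894 -2.153
v 1.829 -1.117 -1.099
v 0.757 -2.494 -2.636
v 1 -0.717 -1.582
v -1.451 0.898 -2.291
v -0.872 1.481 -2.178
v -1.689 2.146 -1.417
v -2.269 1.562 -1.529
v -1.19 1.608 -2.631
v -2.008 2.273 -1.869
v -1.631 1.403 -2.924
v -2.448 2.068 -2.163
v -1.987 0.961 -2.921
v -2.805 1.626 -2.16
v -2.093 0.49 -2.623
v -2.91 1.154 -1.862
v -1.898 0.209 -2.17
v -2.716 0.874 -1.408
v -1.495 0.251 -1.773
v -2.312 0.915 -1.011
v -1.071 0.595 -1.618
v -1.888 1.26 -0.857
v -0.825 1.081 -1.778
v -1.642 1.746 -1.017
v 0.502 0.465 -0.006
v 0.967 0.562 -0.698
v 1.944 -0.189 -0.146
v 1.478 -0.285 0.546
v 1.078 0.895 -0.441
v 2.054 0.144 0.111
v 1.034 1.113 -0.067
v 2.01 0.362 0.485
v 0.847 1.157 0.323
v 1.824 0.406 0.875
v 0.568 1.016 0.625
v 1.545 0.265 1.177
v 0.271 0.727 0.758
v 1.248 -0.024 1.31
v 0.036 0.369 0.686
v 1.013 -0.382 1.238
v -0.074 0.036 0.429
v 0.902 -0.715 0.981
v -0.03 -0.182 0.055
v 0.946 -0.933 0.607
v 0.156 -0.226 -0.335
v 1.133 -0.977 0.217
v 0.435 -0.085 -0.637
v 1.412 -0.836 -0.085
v 0.732 0.204 -0.77
v 1.709 -0.547 -0.218
f 2 4 1
f 5 2 1
f 1 4 3
f 3 5 1
f 2 8 4
f 6 2 5
f 6 8 2
f 4 8 3
f 7 5 3
f 3 8 7
f 7 6 5
f 8 6 7
f 10 12 9
f 13 10 9
f 9 12 11
f 11 13 9
f 10 16 12
f 14 10 13
f 14 16 10
f 12 16 11
f 15 13 11
f 11 16 15
f 15 14 13
f 16 14 15
f 18 17 21
f 18 21 19
f 19 21 22
f 19 22 20
f 21 17 23
f 21 23 22
f 22 23 24
f 22 24 20
f 23 17 25
f 23 25 24
f 24 25 26
f 24 26 20
f 25 17 27
f 25 27 26
f 26 27 28
f 26 28 20
f 27 17 29
f 27 29 28
f 28 29 30
f 28 30 20
f 29 17 31
f 29 31 30
f 30 31 32
f 30 32 20
f 31 17 33
f 31 33 32
f 32 33 34
f 32 34 20
f 33 17 35
f 33 35 34
f 34 35 36
f 34 36 20
f 35 17 18
f 35 18 36
f 36 18 19
f 36 19 20
f 38 37 41
f 38 41 39
f 39 41 42
f 39 42 40
f 41 37 43
f 41 43 42
f 42 43 44
f 42 44 40
f 43 37 45
f 43 45 44
f 44 45 46
f 44 46 40
f 45 37 47
f 45 47 46
f 46 47 48
f 46 48 40
f 47 37 49
f 47 49 48
f 48 49 50
f 48 50 40
f 49 37 51
f 49 51 50
f 50 51 52
f 50 52 40
f 51 37 53
f 51 53 52
f 52 53 54
f 52 54 40
f 53 37 55
f 53 55 54
f 54 55 56
f 54 56 40
f 55 37 57
f 55 57 56
f 56 57 58
f 56 58 40
f 57 37 59
f 57 59 58
f 58 59 60
f 58 60 40
f 59 37 61
f 59 61 60
f 60 61 62
f 60 62 40
f 61 37 38
f 61 38 62
f 62 38 39
f 62 39 40



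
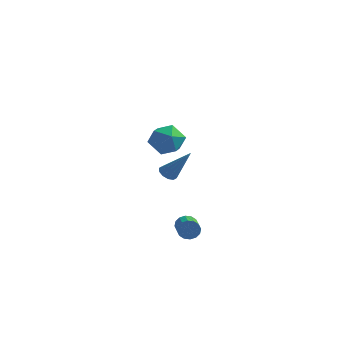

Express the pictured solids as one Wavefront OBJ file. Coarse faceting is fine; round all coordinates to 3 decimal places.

v -3.438 4.432 0.882
v -3.032 3.837 -0.076
v -4.168 2.783 1.596
v -3.762 2.188 0.638
v -2.989 2.629 1.44
v -2.538 3.649 0.999
v -4.662 2.971 0.521
v -4.211 3.991 0.08
v -3.789 2.935 -0.3
v -2.755 2.724 0.269
v -4.445 3.896 1.251
v -3.411 3.685 1.82
v 0.513 -3.254 -1.992
v 0.68 -2.979 -1.438
v 1.374 -4.211 -1.035
v 1.207 -4.486 -1.588
v 0.388 -3.123 -1.378
v 1.082 -4.355 -0.975
v 0.13 -3.303 -1.481
v 0.823 -4.535 -1.078
v -0.026 -3.469 -1.722
v 0.668 -4.701 -1.319
v -0.037 -3.578 -2.035
v 0.656 -4.81 -1.632
v 0.099 -3.6 -2.336
v 0.793 -4.832 -1.933
v 0.346 -3.529 -2.545
v 1.04 -4.761 -2.142
v 0.638 -3.385 -2.605
v 1.332 -4.617 -2.202
v 0.897 -3.205 -2.502
v 1.59 -4.437 -2.099
v 1.052 -3.039 -2.261
v 1.746 -4.271 -1.858
v 1.064 -2.93 -1.948
v 1.757 -4.162 -1.545
v 0.927 -2.908 -1.647
v 1.621 -4.14 -1.244
v -0.307 -3.842 2.099
v 0.123 -4.079 1.789
v 0.987 -3.778 3.841
v 0.147 -3.722 1.758
v -0.002 -3.412 1.857
v -0.267 -3.266 2.049
v -0.548 -3.339 2.26
v -0.736 -3.605 2.409
v -0.76 -3.962 2.44
v -0.611 -4.272 2.341
v -0.346 -4.418 2.15
v -0.066 -4.345 1.939
f 1 12 6
f 1 6 2
f 1 2 8
f 1 8 11
f 1 11 12
f 2 6 10
f 6 12 5
f 12 11 3
f 11 8 7
f 8 2 9
f 4 10 5
f 4 5 3
f 4 3 7
f 4 7 9
f 4 9 10
f 5 10 6
f 3 5 12
f 7 3 11
f 9 7 8
f 10 9 2
f 14 13 17
f 14 17 15
f 15 17 18
f 15 18 16
f 17 13 19
f 17 19 18
f 18 19 20
f 18 20 16
f 19 13 21
f 19 21 20
f 20 21 22
f 20 22 16
f 21 13 23
f 21 23 22
f 22 23 24
f 22 24 16
f 23 13 25
f 23 25 24
f 24 25 26
f 24 26 16
f 25 13 27
f 25 27 26
f 26 27 28
f 26 28 16
f 27 13 29
f 27 29 28
f 28 29 30
f 28 30 16
f 29 13 31
f 29 31 30
f 30 31 32
f 30 32 16
f 31 13 33
f 31 33 32
f 32 33 34
f 32 34 16
f 33 13 35
f 33 35 34
f 34 35 36
f 34 36 16
f 35 13 37
f 35 37 36
f 36 37 38
f 36 38 16
f 37 13 14
f 37 14 38
f 38 14 15
f 38 15 16
f 40 39 42
f 40 42 41
f 42 39 43
f 42 43 41
f 43 39 44
f 43 44 41
f 44 39 45
f 44 45 41
f 45 39 46
f 45 46 41
f 46 39 47
f 46 47 41
f 47 39 48
f 47 48 41
f 48 39 49
f 48 49 41
f 49 39 50
f 49 50 41
f 50 39 40
f 50 40 41



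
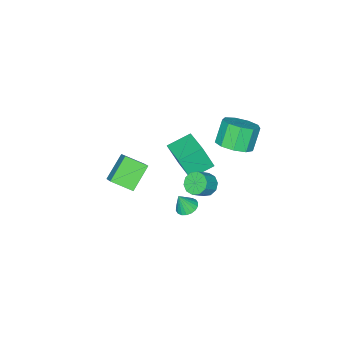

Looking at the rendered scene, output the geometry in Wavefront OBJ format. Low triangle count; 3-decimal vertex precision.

v -2.901 2.883 1.568
v -2.223 2.125 1.864
v -3 1.938 3.168
v -3.679 2.697 2.872
v -1.989 2.771 2.095
v -2.766 2.584 3.4
v -2.182 3.469 2.08
v -2.959 3.283 3.385
v -2.712 3.894 1.825
v -3.489 3.707 3.13
v -3.33 3.845 1.45
v -4.108 3.659 2.754
v -3.748 3.347 1.129
v -4.525 3.16 2.434
v -3.769 2.631 1.014
v -4.547 2.445 2.319
v -3.385 2.034 1.158
v -4.162 1.847 2.463
v -2.774 1.834 1.494
v -3.551 1.647 2.798
v 1.196 3.266 -0.501
v 1.657 2.905 -0.76
v 1.584 3.014 0.541
v 1.779 3.162 -0.743
v 1.786 3.439 -0.679
v 1.675 3.682 -0.579
v 1.47 3.843 -0.464
v 1.21 3.889 -0.356
v 0.948 3.811 -0.277
v 0.735 3.626 -0.242
v 0.613 3.369 -0.259
v 0.606 3.092 -0.323
v 0.717 2.849 -0.423
v 0.922 2.688 -0.538
v 1.182 2.642 -0.646
v 1.444 2.72 -0.725
v 1.757 0.712 1.914
v 2.386 -0.315 2.502
v 2.437 1.682 2.883
v 3.066 0.655 3.47
v 3.054 0.885 0.83
v 3.683 -0.142 1.417
v 3.734 1.855 1.798
v 4.363 0.828 2.386
v -1.514 2.17 -1.354
v -1.064 1.943 -1.895
v -0.235 1.903 -1.188
v -0.686 2.13 -0.646
v -1.051 2.4 -1.883
v -0.223 2.36 -1.176
v -1.216 2.769 -1.669
v -0.387 2.729 -0.962
v -1.495 2.909 -1.335
v -0.666 2.87 -0.628
v -1.781 2.767 -1.008
v -0.952 2.728 -0.301
v -1.965 2.397 -0.812
v -1.136 2.357 -0.105
v -1.977 1.94 -0.824
v -1.149 1.9 -0.117
v -1.813 1.571 -1.038
v -0.984 1.531 -0.331
v -1.534 1.43 -1.372
v -0.705 1.391 -0.665
v -1.248 1.572 -1.699
v -0.419 1.533 -0.992
v -3.816 -0.206 -1.616
v -3.463 -0.767 -0.149
v -2.919 1.504 -1.179
v -2.566 0.943 0.288
v -2.494 -0.763 -2.148
v -2.141 -1.324 -0.681
v -1.597 0.947 -1.711
v -1.244 0.386 -0.244
f 2 1 5
f 2 5 3
f 3 5 6
f 3 6 4
f 5 1 7
f 5 7 6
f 6 7 8
f 6 8 4
f 7 1 9
f 7 9 8
f 8 9 10
f 8 10 4
f 9 1 11
f 9 11 10
f 10 11 12
f 10 12 4
f 11 1 13
f 11 13 12
f 12 13 14
f 12 14 4
f 13 1 15
f 13 15 14
f 14 15 16
f 14 16 4
f 15 1 17
f 15 17 16
f 16 17 18
f 16 18 4
f 17 1 19
f 17 19 18
f 18 19 20
f 18 20 4
f 19 1 2
f 19 2 20
f 20 2 3
f 20 3 4
f 22 21 24
f 22 24 23
f 24 21 25
f 24 25 23
f 25 21 26
f 25 26 23
f 26 21 27
f 26 27 23
f 27 21 28
f 27 28 23
f 28 21 29
f 28 29 23
f 29 21 30
f 29 30 23
f 30 21 31
f 30 31 23
f 31 21 32
f 31 32 23
f 32 21 33
f 32 33 23
f 33 21 34
f 33 34 23
f 34 21 35
f 34 35 23
f 35 21 36
f 35 36 23
f 36 21 22
f 36 22 23
f 38 40 37
f 41 38 37
f 37 40 39
f 39 41 37
f 38 44 40
f 42 38 41
f 42 44 38
f 40 44 39
f 43 41 39
f 39 44 43
f 43 42 41
f 44 42 43
f 46 45 49
f 46 49 47
f 47 49 50
f 47 50 48
f 49 45 51
f 49 51 50
f 50 51 52
f 50 52 48
f 51 45 53
f 51 53 52
f 52 53 54
f 52 54 48
f 53 45 55
f 53 55 54
f 54 55 56
f 54 56 48
f 55 45 57
f 55 57 56
f 56 57 58
f 56 58 48
f 57 45 59
f 57 59 58
f 58 59 60
f 58 60 48
f 59 45 61
f 59 61 60
f 60 61 62
f 60 62 48
f 61 45 63
f 61 63 62
f 62 63 64
f 62 64 48
f 63 45 65
f 63 65 64
f 64 65 66
f 64 66 48
f 65 45 46
f 65 46 66
f 66 46 47
f 66 47 48
f 68 70 67
f 71 68 67
f 67 70 69
f 69 71 67
f 68 74 70
f 72 68 71
f 72 74 68
f 70 74 69
f 73 71 69
f 69 74 73
f 73 72 71
f 74 72 73



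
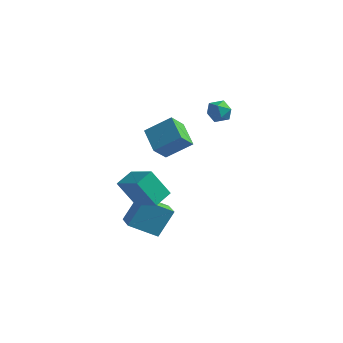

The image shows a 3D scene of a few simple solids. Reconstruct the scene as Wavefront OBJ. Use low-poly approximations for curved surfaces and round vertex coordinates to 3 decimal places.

v 2.343 -2.62 3.898
v 3.677 -1.74 5.015
v 2.486 -1.567 2.897
v 3.821 -0.687 4.013
v 3.679 -3.593 3.067
v 5.014 -2.713 4.183
v 3.823 -2.54 2.065
v 5.157 -1.66 3.182
v 3.8 3.396 2.904
v 4.312 3.747 3.576
v 3.668 2.133 3.664
v 4.18 2.484 4.336
v 3.339 2.811 4.183
v 3.421 3.592 3.713
v 4.559 2.288 3.527
v 4.641 3.069 3.057
v 4.781 3.062 3.961
v 4.027 3.386 4.366
v 3.953 2.494 2.874
v 3.199 2.818 3.279
v 2.381 -1.855 -5.06
v 0.957 -2.959 -4.02
v 2.799 -0.755 -3.32
v 1.375 -1.859 -2.281
v 3.545 -2.961 -4.639
v 2.121 -4.065 -3.6
v 3.963 -1.861 -2.9
v 2.539 -2.965 -1.86
v 3.074 -4.429 0.495
v 3.219 -3.16 0.962
v 1.238 -3.905 -0.356
v 1.383 -2.636 0.111
v 4.057 -3.884 -1.291
v 4.202 -2.615 -0.824
v 2.221 -3.36 -2.142
v 2.366 -2.091 -1.675
f 2 4 1
f 5 2 1
f 1 4 3
f 3 5 1
f 2 8 4
f 6 2 5
f 6 8 2
f 4 8 3
f 7 5 3
f 3 8 7
f 7 6 5
f 8 6 7
f 9 20 14
f 9 14 10
f 9 10 16
f 9 16 19
f 9 19 20
f 10 14 18
f 14 20 13
f 20 19 11
f 19 16 15
f 16 10 17
f 12 18 13
f 12 13 11
f 12 11 15
f 12 15 17
f 12 17 18
f 13 18 14
f 11 13 20
f 15 11 19
f 17 15 16
f 18 17 10
f 22 24 21
f 25 22 21
f 21 24 23
f 23 25 21
f 22 28 24
f 26 22 25
f 26 28 22
f 24 28 23
f 27 25 23
f 23 28 27
f 27 26 25
f 28 26 27
f 30 32 29
f 33 30 29
f 29 32 31
f 31 33 29
f 30 36 32
f 34 30 33
f 34 36 30
f 32 36 31
f 35 33 31
f 31 36 35
f 35 34 33
f 36 34 35



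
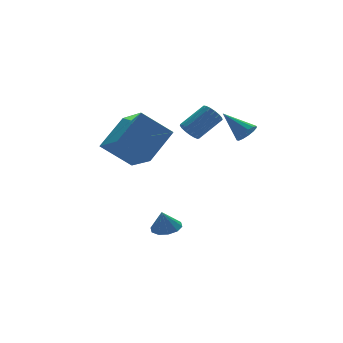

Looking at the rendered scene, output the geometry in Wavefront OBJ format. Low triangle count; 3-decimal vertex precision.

v -0.784 1.308 -4.512
v -0.214 0.821 -4.393
v -1.056 1.252 -3.448
v -0.049 1.256 -4.327
v -0.165 1.711 -4.333
v -0.518 2.012 -4.407
v -0.972 2.045 -4.521
v -1.355 1.796 -4.632
v -1.52 1.361 -4.697
v -1.403 0.906 -4.692
v -1.051 0.605 -4.618
v -0.596 0.572 -4.504
v -2.881 3.966 0.148
v -2.867 2.105 1.14
v -1.322 4.659 1.423
v -1.308 2.797 2.416
v -1.552 3.303 -1.116
v -1.538 1.441 -0.123
v 0.007 3.995 0.16
v 0.021 2.134 1.152
v 2.035 -1.12 1.856
v 2.451 -1.252 2.283
v 1.465 0.08 2.784
v 2.597 -1.021 2.074
v 2.564 -0.822 1.796
v 2.364 -0.717 1.537
v 2.06 -0.739 1.38
v 1.748 -0.883 1.373
v 1.527 -1.102 1.52
v 1.467 -1.326 1.774
v 1.589 -1.485 2.053
v 1.851 -1.528 2.271
v 2.173 -1.441 2.356
v 0.155 0.834 1.629
v 0.497 0.681 1.161
v 1.788 0.813 2.063
v 1.445 0.966 2.531
v 0.48 0.967 1.143
v 1.771 1.099 2.045
v 0.389 1.223 1.237
v 1.68 1.355 2.138
v 0.244 1.389 1.42
v 1.534 1.521 2.322
v 0.078 1.429 1.651
v 1.369 1.561 2.553
v -0.07 1.332 1.878
v 1.221 1.464 2.779
v -0.167 1.121 2.047
v 1.124 1.253 2.949
v -0.19 0.844 2.121
v 1.101 0.976 3.022
v -0.134 0.565 2.082
v 1.157 0.697 2.983
v -0.012 0.348 1.939
v 1.279 0.48 2.841
v 0.148 0.242 1.725
v 1.439 0.374 2.627
v 0.31 0.271 1.49
v 1.6 0.404 2.391
v 0.436 0.43 1.286
v 1.726 0.562 2.188
f 2 1 4
f 2 4 3
f 4 1 5
f 4 5 3
f 5 1 6
f 5 6 3
f 6 1 7
f 6 7 3
f 7 1 8
f 7 8 3
f 8 1 9
f 8 9 3
f 9 1 10
f 9 10 3
f 10 1 11
f 10 11 3
f 11 1 12
f 11 12 3
f 12 1 2
f 12 2 3
f 14 16 13
f 17 14 13
f 13 16 15
f 15 17 13
f 14 20 16
f 18 14 17
f 18 20 14
f 16 20 15
f 19 17 15
f 15 20 19
f 19 18 17
f 20 18 19
f 22 21 24
f 22 24 23
f 24 21 25
f 24 25 23
f 25 21 26
f 25 26 23
f 26 21 27
f 26 27 23
f 27 21 28
f 27 28 23
f 28 21 29
f 28 29 23
f 29 21 30
f 29 30 23
f 30 21 31
f 30 31 23
f 31 21 32
f 31 32 23
f 32 21 33
f 32 33 23
f 33 21 22
f 33 22 23
f 35 34 38
f 35 38 36
f 36 38 39
f 36 39 37
f 38 34 40
f 38 40 39
f 39 40 41
f 39 41 37
f 40 34 42
f 40 42 41
f 41 42 43
f 41 43 37
f 42 34 44
f 42 44 43
f 43 44 45
f 43 45 37
f 44 34 46
f 44 46 45
f 45 46 47
f 45 47 37
f 46 34 48
f 46 48 47
f 47 48 49
f 47 49 37
f 48 34 50
f 48 50 49
f 49 50 51
f 49 51 37
f 50 34 52
f 50 52 51
f 51 52 53
f 51 53 37
f 52 34 54
f 52 54 53
f 53 54 55
f 53 55 37
f 54 34 56
f 54 56 55
f 55 56 57
f 55 57 37
f 56 34 58
f 56 58 57
f 57 58 59
f 57 59 37
f 58 34 60
f 58 60 59
f 59 60 61
f 59 61 37
f 60 34 35
f 60 35 61
f 61 35 36
f 61 36 37



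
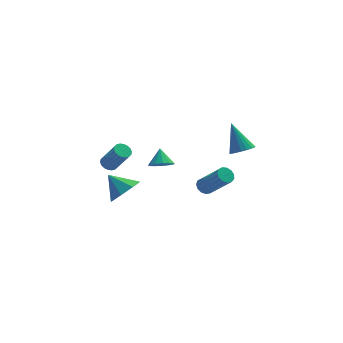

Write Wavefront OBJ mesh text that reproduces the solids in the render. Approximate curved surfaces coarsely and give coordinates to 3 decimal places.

v -3.571 0.268 -1.478
v -2.76 0.263 -0.764
v -4.389 1.072 -0.542
v -2.721 0.906 -1.282
v -3.18 1.175 -1.915
v -3.868 0.913 -2.292
v -4.381 0.273 -2.191
v -4.42 -0.37 -1.673
v -3.961 -0.639 -1.04
v -3.274 -0.377 -0.664
v -3.899 3.947 -1.656
v -3.433 4.226 -1.745
v -2.736 3.531 -0.274
v -3.201 3.253 -0.184
v -3.564 4.381 -1.609
v -2.867 3.687 -0.138
v -3.762 4.451 -1.483
v -3.065 3.757 -0.011
v -3.987 4.421 -1.39
v -3.289 3.727 0.081
v -4.194 4.297 -1.351
v -3.497 3.603 0.121
v -4.343 4.104 -1.371
v -3.645 3.409 0.1
v -4.404 3.879 -1.448
v -3.706 3.185 0.023
v -4.364 3.669 -1.566
v -3.667 2.974 -0.095
v -4.233 3.513 -1.702
v -3.536 2.819 -0.231
v -4.035 3.443 -1.829
v -3.338 2.749 -0.357
v -3.811 3.473 -1.921
v -3.113 2.779 -0.45
v -3.603 3.597 -1.961
v -2.906 2.903 -0.489
v -3.455 3.791 -1.94
v -2.757 3.096 -0.469
v -3.394 4.015 -1.863
v -2.696 3.321 -0.392
v 2.374 -1.997 2.665
v 2.779 -2.448 3.072
v 1.966 -0.983 4.195
v 2.993 -2.222 2.979
v 3.085 -1.951 2.824
v 3.035 -1.69 2.638
v 2.855 -1.489 2.457
v 2.579 -1.389 2.317
v 2.263 -1.41 2.246
v 1.968 -1.546 2.258
v 1.754 -1.772 2.351
v 1.663 -2.043 2.506
v 1.712 -2.304 2.693
v 1.893 -2.505 2.874
v 2.168 -2.605 3.013
v 2.485 -2.584 3.084
v 1.679 4.27 -4.62
v 1.936 3.925 -5.009
v 2.938 2.845 -3.389
v 2.681 3.19 -3
v 2.137 4.179 -4.964
v 3.139 3.099 -3.344
v 2.192 4.462 -4.81
v 3.194 3.382 -3.19
v 2.085 4.684 -4.595
v 3.087 3.604 -2.975
v 1.848 4.774 -4.389
v 2.85 3.694 -2.768
v 1.558 4.705 -4.256
v 2.56 3.625 -2.635
v 1.306 4.497 -4.238
v 2.308 3.417 -2.618
v 1.173 4.218 -4.342
v 2.175 3.138 -2.722
v 1.2 3.955 -4.534
v 2.202 2.875 -2.914
v 1.379 3.792 -4.754
v 2.381 2.712 -3.133
v 1.654 3.781 -4.931
v 2.656 2.701 -3.31
v -1.626 -0.003 0.674
v -0.902 0.038 0.592
v -1.574 0.723 1.486
v -1.063 0.325 0.345
v -1.402 0.508 0.203
v -1.813 0.529 0.21
v -2.164 0.381 0.365
v -2.345 0.111 0.618
v -2.297 -0.195 0.889
v -2.036 -0.44 1.091
v -1.645 -0.546 1.162
v -1.248 -0.48 1.077
v -0.971 -0.262 0.865
f 2 1 4
f 2 4 3
f 4 1 5
f 4 5 3
f 5 1 6
f 5 6 3
f 6 1 7
f 6 7 3
f 7 1 8
f 7 8 3
f 8 1 9
f 8 9 3
f 9 1 10
f 9 10 3
f 10 1 2
f 10 2 3
f 12 11 15
f 12 15 13
f 13 15 16
f 13 16 14
f 15 11 17
f 15 17 16
f 16 17 18
f 16 18 14
f 17 11 19
f 17 19 18
f 18 19 20
f 18 20 14
f 19 11 21
f 19 21 20
f 20 21 22
f 20 22 14
f 21 11 23
f 21 23 22
f 22 23 24
f 22 24 14
f 23 11 25
f 23 25 24
f 24 25 26
f 24 26 14
f 25 11 27
f 25 27 26
f 26 27 28
f 26 28 14
f 27 11 29
f 27 29 28
f 28 29 30
f 28 30 14
f 29 11 31
f 29 31 30
f 30 31 32
f 30 32 14
f 31 11 33
f 31 33 32
f 32 33 34
f 32 34 14
f 33 11 35
f 33 35 34
f 34 35 36
f 34 36 14
f 35 11 37
f 35 37 36
f 36 37 38
f 36 38 14
f 37 11 39
f 37 39 38
f 38 39 40
f 38 40 14
f 39 11 12
f 39 12 40
f 40 12 13
f 40 13 14
f 42 41 44
f 42 44 43
f 44 41 45
f 44 45 43
f 45 41 46
f 45 46 43
f 46 41 47
f 46 47 43
f 47 41 48
f 47 48 43
f 48 41 49
f 48 49 43
f 49 41 50
f 49 50 43
f 50 41 51
f 50 51 43
f 51 41 52
f 51 52 43
f 52 41 53
f 52 53 43
f 53 41 54
f 53 54 43
f 54 41 55
f 54 55 43
f 55 41 56
f 55 56 43
f 56 41 42
f 56 42 43
f 58 57 61
f 58 61 59
f 59 61 62
f 59 62 60
f 61 57 63
f 61 63 62
f 62 63 64
f 62 64 60
f 63 57 65
f 63 65 64
f 64 65 66
f 64 66 60
f 65 57 67
f 65 67 66
f 66 67 68
f 66 68 60
f 67 57 69
f 67 69 68
f 68 69 70
f 68 70 60
f 69 57 71
f 69 71 70
f 70 71 72
f 70 72 60
f 71 57 73
f 71 73 72
f 72 73 74
f 72 74 60
f 73 57 75
f 73 75 74
f 74 75 76
f 74 76 60
f 75 57 77
f 75 77 76
f 76 77 78
f 76 78 60
f 77 57 79
f 77 79 78
f 78 79 80
f 78 80 60
f 79 57 58
f 79 58 80
f 80 58 59
f 80 59 60
f 82 81 84
f 82 84 83
f 84 81 85
f 84 85 83
f 85 81 86
f 85 86 83
f 86 81 87
f 86 87 83
f 87 81 88
f 87 88 83
f 88 81 89
f 88 89 83
f 89 81 90
f 89 90 83
f 90 81 91
f 90 91 83
f 91 81 92
f 91 92 83
f 92 81 93
f 92 93 83
f 93 81 82
f 93 82 83



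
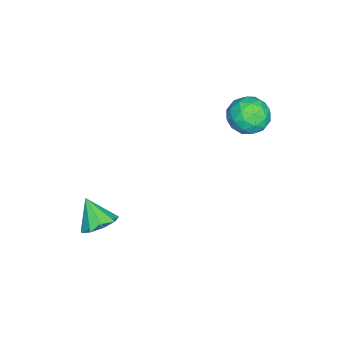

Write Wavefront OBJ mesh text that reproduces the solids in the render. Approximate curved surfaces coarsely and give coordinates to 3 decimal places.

v 2.398 -1.065 -1.381
v 2.948 -0.702 -0.892
v 1.942 -1.775 -0.339
v 2.471 -0.406 -0.899
v 1.961 -0.418 -1.131
v 1.655 -0.733 -1.48
v 1.697 -1.204 -1.782
v 2.067 -1.609 -1.897
v 2.592 -1.76 -1.77
v 3.026 -1.586 -1.461
v 3.167 -1.168 -1.114
v -1.752 4.551 3.502
v -1.232 4.362 4.244
v -1.328 3.258 2.876
v -0.808 3.069 3.618
v -1.731 3.065 3.687
v -1.993 3.864 4.073
v -0.567 3.756 3.047
v -0.829 4.555 3.433
v -0.5 3.871 3.962
v -1.219 3.444 4.358
v -1.341 4.176 2.762
v -2.06 3.749 3.158
v -1.529 4.57 3.928
v -1.031 3.05 3.192
v -1.573 3.048 3.233
v -1.268 2.937 3.669
v -1.976 4.277 3.828
v -1.671 4.166 4.264
v -1.964 3.404 3.936
v -0.889 3.454 2.856
v -0.584 3.343 3.292
v -1.292 4.683 3.451
v -0.987 4.572 3.887
v -0.596 4.216 3.184
v -0.793 4.17 4.198
v -0.544 3.411 3.831
v -0.402 3.814 3.495
v -0.556 4.284 3.722
v -1.216 3.919 4.431
v -0.967 3.159 4.063
v -1.509 3.157 4.103
v -1.663 3.626 4.331
v -0.785 3.631 4.265
v -1.593 4.461 3.057
v -1.344 3.701 2.689
v -0.897 3.994 2.789
v -1.051 4.463 3.017
v -2.016 4.209 3.289
v -1.767 3.45 2.922
v -2.004 3.336 3.398
v -2.158 3.806 3.625
v -1.775 3.989 2.855
f 2 1 4
f 2 4 3
f 4 1 5
f 4 5 3
f 5 1 6
f 5 6 3
f 6 1 7
f 6 7 3
f 7 1 8
f 7 8 3
f 8 1 9
f 8 9 3
f 9 1 10
f 9 10 3
f 10 1 11
f 10 11 3
f 11 1 2
f 11 2 3
f 12 49 28
f 49 23 52
f 28 52 17
f 49 52 28
f 12 28 24
f 28 17 29
f 24 29 13
f 28 29 24
f 12 24 33
f 24 13 34
f 33 34 19
f 24 34 33
f 12 33 45
f 33 19 48
f 45 48 22
f 33 48 45
f 12 45 49
f 45 22 53
f 49 53 23
f 45 53 49
f 13 29 40
f 29 17 43
f 40 43 21
f 29 43 40
f 17 52 30
f 52 23 51
f 30 51 16
f 52 51 30
f 23 53 50
f 53 22 46
f 50 46 14
f 53 46 50
f 22 48 47
f 48 19 35
f 47 35 18
f 48 35 47
f 19 34 39
f 34 13 36
f 39 36 20
f 34 36 39
f 15 41 27
f 41 21 42
f 27 42 16
f 41 42 27
f 15 27 25
f 27 16 26
f 25 26 14
f 27 26 25
f 15 25 32
f 25 14 31
f 32 31 18
f 25 31 32
f 15 32 37
f 32 18 38
f 37 38 20
f 32 38 37
f 15 37 41
f 37 20 44
f 41 44 21
f 37 44 41
f 16 42 30
f 42 21 43
f 30 43 17
f 42 43 30
f 14 26 50
f 26 16 51
f 50 51 23
f 26 51 50
f 18 31 47
f 31 14 46
f 47 46 22
f 31 46 47
f 20 38 39
f 38 18 35
f 39 35 19
f 38 35 39
f 21 44 40
f 44 20 36
f 40 36 13
f 44 36 40



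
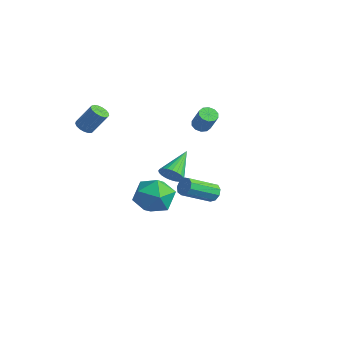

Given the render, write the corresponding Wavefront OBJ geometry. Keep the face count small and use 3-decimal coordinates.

v -0.374 1.422 1.769
v 0.009 1.141 1.512
v 0.717 1.097 2.614
v 0.334 1.378 2.871
v 0.08 1.465 1.48
v 0.787 1.422 2.581
v -0.023 1.773 1.558
v 0.685 1.73 2.659
v -0.259 1.947 1.716
v 0.448 1.903 2.818
v -0.54 1.92 1.895
v 0.168 1.876 2.997
v -0.757 1.703 2.026
v -0.049 1.659 3.128
v -0.827 1.378 2.059
v -0.12 1.335 3.16
v -0.725 1.07 1.981
v -0.017 1.027 3.082
v -0.488 0.897 1.822
v 0.219 0.853 2.924
v -0.208 0.924 1.643
v 0.5 0.88 2.745
v 4.008 -0.996 -0.345
v 4.174 -1.281 -0.798
v 3.958 -2.888 0.132
v 3.792 -2.604 0.585
v 4.477 -1.195 -0.579
v 4.26 -2.802 0.351
v 4.56 -1.016 -0.251
v 4.343 -2.624 0.68
v 4.385 -0.828 0.034
v 4.168 -2.436 0.964
v 4.034 -0.719 0.141
v 3.817 -2.326 1.071
v 3.671 -0.739 0.02
v 3.454 -2.347 0.951
v 3.465 -0.88 -0.271
v 3.249 -2.488 0.659
v 3.514 -1.075 -0.597
v 3.298 -2.683 0.333
v 3.794 -1.233 -0.805
v 3.578 -2.841 0.125
v -0.891 -0.2 -3.677
v -0.193 -0.309 -2.631
v -1.647 -2.071 -3.369
v -0.949 -2.18 -2.323
v -1.916 -1.37 -2.355
v -1.448 -0.213 -2.545
v -0.392 -2.167 -3.455
v 0.076 -1.01 -3.645
v 0.115 -1.525 -2.494
v -0.827 -1.032 -1.814
v -1.013 -1.348 -4.186
v -1.955 -0.855 -3.506
v -3.12 1.428 -3.41
v -2.717 1.899 -3.85
v -3.9 3.012 -2.43
v -2.967 1.873 -4.007
v -3.24 1.779 -4.074
v -3.495 1.632 -4.039
v -3.693 1.454 -3.909
v -3.804 1.272 -3.702
v -3.81 1.113 -3.452
v -3.712 1.003 -3.195
v -3.523 0.957 -2.971
v -3.273 0.983 -2.814
v -2.999 1.077 -2.747
v -2.744 1.224 -2.782
v -2.546 1.402 -2.912
v -2.436 1.584 -3.119
v -2.429 1.743 -3.369
v -2.528 1.853 -3.626
v -3.541 -3.726 1.804
v -3.256 -3.363 1.487
v -2.713 -2.731 2.698
v -2.999 -3.094 3.016
v -3.491 -3.241 1.529
v -2.948 -2.609 2.74
v -3.737 -3.23 1.633
v -3.195 -2.598 2.845
v -3.939 -3.333 1.777
v -3.396 -2.701 2.988
v -4.049 -3.525 1.927
v -3.507 -2.893 3.138
v -4.043 -3.764 2.049
v -3.501 -3.132 3.26
v -3.923 -3.994 2.115
v -3.38 -3.362 3.326
v -3.714 -4.163 2.11
v -3.172 -3.53 3.321
v -3.466 -4.231 2.034
v -2.924 -3.599 3.246
v -3.235 -4.184 1.906
v -2.693 -3.552 3.118
v -3.075 -4.032 1.755
v -2.532 -3.4 2.966
v -3.021 -3.81 1.615
v -2.478 -3.178 2.826
v -3.086 -3.569 1.518
v -2.544 -2.936 2.73
f 2 1 5
f 2 5 3
f 3 5 6
f 3 6 4
f 5 1 7
f 5 7 6
f 6 7 8
f 6 8 4
f 7 1 9
f 7 9 8
f 8 9 10
f 8 10 4
f 9 1 11
f 9 11 10
f 10 11 12
f 10 12 4
f 11 1 13
f 11 13 12
f 12 13 14
f 12 14 4
f 13 1 15
f 13 15 14
f 14 15 16
f 14 16 4
f 15 1 17
f 15 17 16
f 16 17 18
f 16 18 4
f 17 1 19
f 17 19 18
f 18 19 20
f 18 20 4
f 19 1 21
f 19 21 20
f 20 21 22
f 20 22 4
f 21 1 2
f 21 2 22
f 22 2 3
f 22 3 4
f 24 23 27
f 24 27 25
f 25 27 28
f 25 28 26
f 27 23 29
f 27 29 28
f 28 29 30
f 28 30 26
f 29 23 31
f 29 31 30
f 30 31 32
f 30 32 26
f 31 23 33
f 31 33 32
f 32 33 34
f 32 34 26
f 33 23 35
f 33 35 34
f 34 35 36
f 34 36 26
f 35 23 37
f 35 37 36
f 36 37 38
f 36 38 26
f 37 23 39
f 37 39 38
f 38 39 40
f 38 40 26
f 39 23 41
f 39 41 40
f 40 41 42
f 40 42 26
f 41 23 24
f 41 24 42
f 42 24 25
f 42 25 26
f 43 54 48
f 43 48 44
f 43 44 50
f 43 50 53
f 43 53 54
f 44 48 52
f 48 54 47
f 54 53 45
f 53 50 49
f 50 44 51
f 46 52 47
f 46 47 45
f 46 45 49
f 46 49 51
f 46 51 52
f 47 52 48
f 45 47 54
f 49 45 53
f 51 49 50
f 52 51 44
f 56 55 58
f 56 58 57
f 58 55 59
f 58 59 57
f 59 55 60
f 59 60 57
f 60 55 61
f 60 61 57
f 61 55 62
f 61 62 57
f 62 55 63
f 62 63 57
f 63 55 64
f 63 64 57
f 64 55 65
f 64 65 57
f 65 55 66
f 65 66 57
f 66 55 67
f 66 67 57
f 67 55 68
f 67 68 57
f 68 55 69
f 68 69 57
f 69 55 70
f 69 70 57
f 70 55 71
f 70 71 57
f 71 55 72
f 71 72 57
f 72 55 56
f 72 56 57
f 74 73 77
f 74 77 75
f 75 77 78
f 75 78 76
f 77 73 79
f 77 79 78
f 78 79 80
f 78 80 76
f 79 73 81
f 79 81 80
f 80 81 82
f 80 82 76
f 81 73 83
f 81 83 82
f 82 83 84
f 82 84 76
f 83 73 85
f 83 85 84
f 84 85 86
f 84 86 76
f 85 73 87
f 85 87 86
f 86 87 88
f 86 88 76
f 87 73 89
f 87 89 88
f 88 89 90
f 88 90 76
f 89 73 91
f 89 91 90
f 90 91 92
f 90 92 76
f 91 73 93
f 91 93 92
f 92 93 94
f 92 94 76
f 93 73 95
f 93 95 94
f 94 95 96
f 94 96 76
f 95 73 97
f 95 97 96
f 96 97 98
f 96 98 76
f 97 73 99
f 97 99 98
f 98 99 100
f 98 100 76
f 99 73 74
f 99 74 100
f 100 74 75
f 100 75 76



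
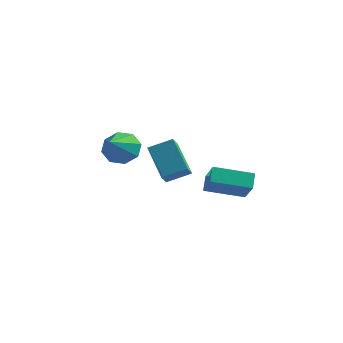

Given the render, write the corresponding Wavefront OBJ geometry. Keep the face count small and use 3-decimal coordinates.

v -3.273 -1.196 1.29
v -2.834 -1.614 0.495
v -2.927 -2.844 2.35
v -2.339 -1.229 0.934
v -2.391 -0.824 1.581
v -2.96 -0.637 2.058
v -3.712 -0.777 2.085
v -4.207 -1.162 1.647
v -4.154 -1.567 0.999
v -3.586 -1.755 0.523
v -0.485 -1.836 -0.118
v -0.4 -2.44 0.43
v -1.791 -0.853 1.169
v -1.705 -1.457 1.717
v 0.525 -1.203 0.423
v 0.611 -1.807 0.971
v -0.78 -0.22 1.71
v -0.695 -0.824 2.258
v 1.151 -1.265 -0.54
v 1.937 -2.049 0.527
v 0.929 -0.614 0.1
v 1.716 -1.398 1.168
v 2.804 -0.242 -1.008
v 3.591 -1.026 0.06
v 2.583 0.409 -0.367
v 3.369 -0.375 0.7
f 2 1 4
f 2 4 3
f 4 1 5
f 4 5 3
f 5 1 6
f 5 6 3
f 6 1 7
f 6 7 3
f 7 1 8
f 7 8 3
f 8 1 9
f 8 9 3
f 9 1 10
f 9 10 3
f 10 1 2
f 10 2 3
f 12 14 11
f 15 12 11
f 11 14 13
f 13 15 11
f 12 18 14
f 16 12 15
f 16 18 12
f 14 18 13
f 17 15 13
f 13 18 17
f 17 16 15
f 18 16 17
f 20 22 19
f 23 20 19
f 19 22 21
f 21 23 19
f 20 26 22
f 24 20 23
f 24 26 20
f 22 26 21
f 25 23 21
f 21 26 25
f 25 24 23
f 26 24 25



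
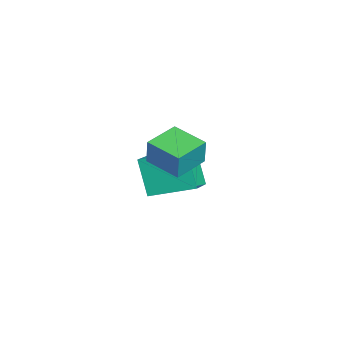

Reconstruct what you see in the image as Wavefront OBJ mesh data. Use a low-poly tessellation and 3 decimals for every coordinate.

v -0.833 -0.212 -0.58
v -0.597 -0.192 0.607
v 0.298 0.864 -0.823
v 0.534 0.885 0.363
v 0.186 -1.325 -0.763
v 0.422 -1.304 0.423
v 1.317 -0.248 -1.007
v 1.553 -0.228 0.18
v -4.991 -0.942 -3.802
v -3.773 -1.417 -3.223
v -4.542 1.003 -3.149
v -3.324 0.528 -2.57
v -4.096 -0.608 -5.41
v -2.878 -1.083 -4.831
v -3.647 1.337 -4.757
v -2.429 0.862 -4.178
f 2 4 1
f 5 2 1
f 1 4 3
f 3 5 1
f 2 8 4
f 6 2 5
f 6 8 2
f 4 8 3
f 7 5 3
f 3 8 7
f 7 6 5
f 8 6 7
f 10 12 9
f 13 10 9
f 9 12 11
f 11 13 9
f 10 16 12
f 14 10 13
f 14 16 10
f 12 16 11
f 15 13 11
f 11 16 15
f 15 14 13
f 16 14 15



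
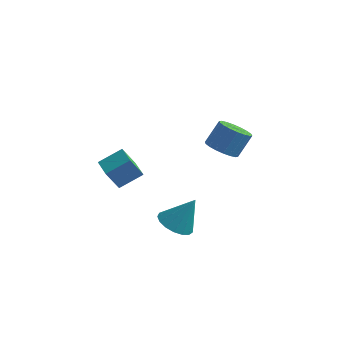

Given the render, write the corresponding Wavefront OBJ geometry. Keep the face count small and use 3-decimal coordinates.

v 2.824 -3.282 -0.547
v 3.563 -4.012 -0.698
v 3.696 -2.758 1.187
v 3.753 -3.602 -0.917
v 3.731 -3.118 -1.052
v 3.5 -2.672 -1.071
v 3.115 -2.365 -0.97
v 2.663 -2.269 -0.772
v 2.249 -2.404 -0.523
v 1.966 -2.74 -0.279
v 1.879 -3.201 -0.097
v 2.01 -3.679 -0.018
v 2.326 -4.067 -0.06
v 2.757 -4.275 -0.214
v 3.204 -4.255 -0.444
v 2.627 2.725 1.413
v 3.573 2.449 1.242
v 4.039 3.22 2.576
v 3.093 3.495 2.747
v 3.543 2.838 1.027
v 4.009 3.609 2.362
v 3.331 3.205 0.89
v 3.797 3.976 2.224
v 2.98 3.476 0.855
v 3.446 4.247 2.19
v 2.559 3.599 0.932
v 3.025 4.369 2.266
v 2.152 3.548 1.103
v 2.617 4.319 2.438
v 1.838 3.334 1.336
v 2.304 4.105 2.67
v 1.681 3 1.584
v 2.147 3.771 2.918
v 1.711 2.611 1.798
v 2.177 3.382 3.133
v 1.923 2.244 1.936
v 2.389 3.015 3.27
v 2.274 1.973 1.97
v 2.74 2.744 3.305
v 2.695 1.851 1.894
v 3.161 2.621 3.228
v 3.103 1.901 1.722
v 3.568 2.672 3.057
v 3.416 2.115 1.49
v 3.882 2.886 2.824
v -1.001 -2.946 1.687
v -1.483 -3.445 2.914
v -0.079 -2.034 2.419
v -0.561 -2.533 3.647
v -0.039 -3.907 1.673
v -0.521 -4.406 2.901
v 0.883 -2.995 2.406
v 0.401 -3.494 3.633
f 2 1 4
f 2 4 3
f 4 1 5
f 4 5 3
f 5 1 6
f 5 6 3
f 6 1 7
f 6 7 3
f 7 1 8
f 7 8 3
f 8 1 9
f 8 9 3
f 9 1 10
f 9 10 3
f 10 1 11
f 10 11 3
f 11 1 12
f 11 12 3
f 12 1 13
f 12 13 3
f 13 1 14
f 13 14 3
f 14 1 15
f 14 15 3
f 15 1 2
f 15 2 3
f 17 16 20
f 17 20 18
f 18 20 21
f 18 21 19
f 20 16 22
f 20 22 21
f 21 22 23
f 21 23 19
f 22 16 24
f 22 24 23
f 23 24 25
f 23 25 19
f 24 16 26
f 24 26 25
f 25 26 27
f 25 27 19
f 26 16 28
f 26 28 27
f 27 28 29
f 27 29 19
f 28 16 30
f 28 30 29
f 29 30 31
f 29 31 19
f 30 16 32
f 30 32 31
f 31 32 33
f 31 33 19
f 32 16 34
f 32 34 33
f 33 34 35
f 33 35 19
f 34 16 36
f 34 36 35
f 35 36 37
f 35 37 19
f 36 16 38
f 36 38 37
f 37 38 39
f 37 39 19
f 38 16 40
f 38 40 39
f 39 40 41
f 39 41 19
f 40 16 42
f 40 42 41
f 41 42 43
f 41 43 19
f 42 16 44
f 42 44 43
f 43 44 45
f 43 45 19
f 44 16 17
f 44 17 45
f 45 17 18
f 45 18 19
f 47 49 46
f 50 47 46
f 46 49 48
f 48 50 46
f 47 53 49
f 51 47 50
f 51 53 47
f 49 53 48
f 52 50 48
f 48 53 52
f 52 51 50
f 53 51 52

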